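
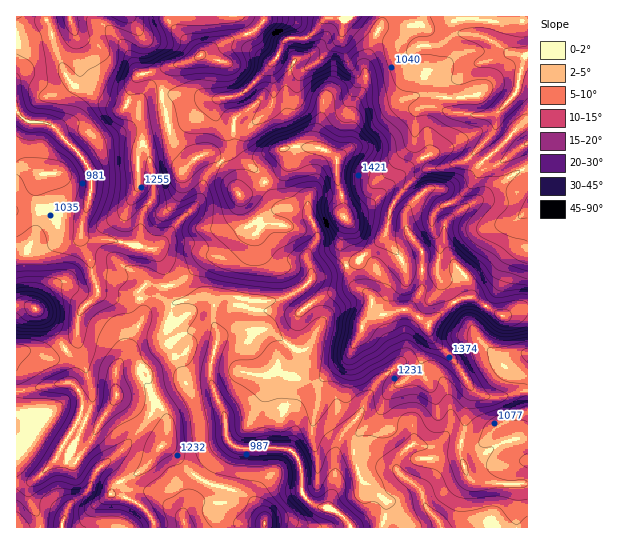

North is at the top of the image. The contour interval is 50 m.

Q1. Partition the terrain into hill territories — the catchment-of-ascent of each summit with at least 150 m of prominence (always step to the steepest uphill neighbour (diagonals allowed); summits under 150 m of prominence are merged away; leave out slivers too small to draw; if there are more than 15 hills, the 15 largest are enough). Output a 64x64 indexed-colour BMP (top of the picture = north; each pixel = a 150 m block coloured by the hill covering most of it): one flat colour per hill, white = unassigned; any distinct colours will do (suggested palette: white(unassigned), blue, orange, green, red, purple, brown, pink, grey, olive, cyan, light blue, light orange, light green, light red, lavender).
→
<image width="64" height="64" href="data:image/bmp;base64,Qk12CAAAAAAAAHYAAAAoAAAAQAAAAEAAAAABAAQAAAAAAAAIAAATCwAAEwsAABAAAAAAAAAA////ALR3HwAOf/8ALKAsACgn1gC9Z5QAS1aMAMJ34wB/f38AIr28AM++FwDox64AeLv/AIrfmACWmP8A1bDFACIiIiIiIiIiIiIkRERERERERERERBERERERERERERERIiIiIiIiIiIiIiRERERERERERERBEREREREREREREREiIiIiIiIiIiIiJEREREREREREQRERERERERERERERESIiIiIiIiIiIiIiRERERERERBERERERERERERERERERIiIiIiIiIiIiIiIiREREREREEREREREREREREREREREiIiIiIiIiIiIiIiJEREREREQRERERERERERERERERESIiIiIiIiIiIiIiIkRERERERBERERERERERERERERERIiIiIiIiIiIiIiIiJEREREREEREREREREREREREREREiIiIiIiIiIiIiIiIkREREREERERERERERERERERERESIiIiIiIiIiIiIiIiJEREREQRERERERERERERERERERIiIiIiIiIiIiIiIiIiEREREREREREREREREREREREREiIiIiIiIiIiIiIiIiERERERERERERERERERERERERESIiIiIiIiIiIiIiIiIRERERERERERERERERERERERERIiIiIiIiIiIiIiIiIhEREREREREREREREREREREREREiIiIiIiIiIiIiIiIiERERERERERERERERERERERERESIiIiIiIiIiIiIiIiERERERERERERERERERERERERERIiIiIiIiIiIiIiIiIREREREREREREREREREREREREREiIiIiIiIiIiIiIiIhERERERERERERERERERERERERESIiIiIiIiIiIiIhERERERERERERERERERERERERERERIiIiIiIiIiIiIiEREREREREREREREREREREREREREREiIiIiIiIiIiIiERERERERERERERERERERERERERERESIiUiIiIiIiIiIRERERERERERERERERERERERERERERVVVVIiIiIiIiIRERERERERERERERERERERERERERERFVVVVSIiIiIiIiEREREREREREREREREREREREREREREVVVVVUiIiIiIiIRERERERERERERERERERERERERERERVVVVVSIiIiIiIRERERERERERERERERERERERERERERFVVVVVIiIiIiIhEREREREREREREREREREREREREREREVVVVVUiIiIiIiIRERERERERERERERERERERERERERERVVVVVVIiIiIiIRERERERERERERERERERERERERERERFVVVVVVSIiIiIhEREREREREREREREREREREREREREREVVVVVVVIiIiIiERERERERERERERERERERERERERERERVVVVVVUiIiIiIRERERERERERERERERERERERERERERFVVVVVUiIiIiIREREREREREREREREREREREREREREREVVVVVVSIiIiIhERERERERERERERERERERERERERERERVVVVVVIiIiIhERERERERERERERERERERERERERERERERERVVIiIiERERERERERERERERERERERERERERERERERERERERERERERERERERERERERERERERERERERERERERERERERERERERERERERERERERERERERERERERERERERERERERERERERERERERERERERERERERERERERERERERERERERERERERERERERERERERERERERERERERERERERERERERERERERERERERERERERERERERERERERERERERERERERERERERERERERERERERERERERERERERERERERERERERERERERERERERERERERERERERERERERERERERERERERERERERERERERERERERERERERERERERERERERERERERERERERERERERERERERERERERERERERERERERERERERERERERERERERERERERERERERERERERERERERERERERERERERERERERERERERERERERERERERERERERERERERERERERERERERERERERERERERERERERERERERERERERERERERERERERERERERERERERERERERERERERERERERERERERERERERERERERERERERERERERERERERERERERERERERERERERERERERERERERERERERERERERERERERERERERERERERERERERERERERERERERERERERERERERERERERERERERERERERERERERERERERERERERERERERERERERERERERETMxERERERERERERERERERERERERERERERERERERERMzMzMzMzMzMzEREREREREREREREREREREREREREREREzMzMzMzMzMzMzEREREREREREREREREREREREREREREzMzMzMzMzMzMzMxEREREREREREREREREREREREREREzMzMzMzMzMzMzMzERERERERERERERERERERERERERETMzMzMzMzMzMzMzMxERERERERERERERERERERERERERMzMzMzMzMzMzMzMzMREREREREREREREREREREREREREzMzMzMzMzMzMzMzMxEREREREREREREREREREREREREzMzMzMzMzMzMzMzMzMzMRERERERERERERERERERERETMzMzMzMzMzMzMzMzMzMzERERERERERERERERERERERMzMzMzMzMzMzMzMzMzMzMRERERERERERERERER"/>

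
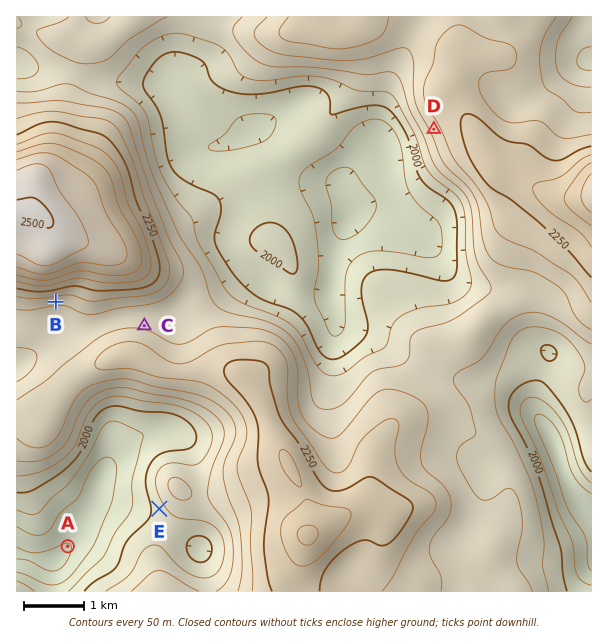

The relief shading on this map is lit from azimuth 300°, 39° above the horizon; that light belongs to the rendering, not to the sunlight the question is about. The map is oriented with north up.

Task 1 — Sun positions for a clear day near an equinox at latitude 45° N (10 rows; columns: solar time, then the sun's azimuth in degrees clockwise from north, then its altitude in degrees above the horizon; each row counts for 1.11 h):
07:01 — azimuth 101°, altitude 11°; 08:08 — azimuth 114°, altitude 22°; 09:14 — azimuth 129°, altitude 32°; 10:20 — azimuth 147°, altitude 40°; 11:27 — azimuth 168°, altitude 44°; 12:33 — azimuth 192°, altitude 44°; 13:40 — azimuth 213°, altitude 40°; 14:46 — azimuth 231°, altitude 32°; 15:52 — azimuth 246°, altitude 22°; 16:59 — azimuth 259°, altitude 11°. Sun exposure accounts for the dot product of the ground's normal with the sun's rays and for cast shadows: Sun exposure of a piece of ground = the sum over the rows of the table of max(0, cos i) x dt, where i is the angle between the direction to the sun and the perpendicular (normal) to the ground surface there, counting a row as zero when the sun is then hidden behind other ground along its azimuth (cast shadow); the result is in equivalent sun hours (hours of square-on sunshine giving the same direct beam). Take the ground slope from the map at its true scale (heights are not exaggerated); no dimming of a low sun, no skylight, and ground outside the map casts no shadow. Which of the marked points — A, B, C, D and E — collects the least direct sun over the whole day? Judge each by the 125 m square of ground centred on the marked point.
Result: C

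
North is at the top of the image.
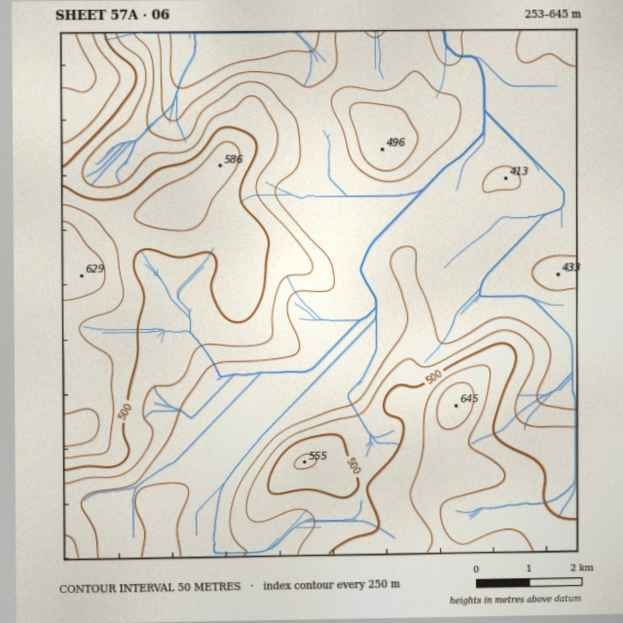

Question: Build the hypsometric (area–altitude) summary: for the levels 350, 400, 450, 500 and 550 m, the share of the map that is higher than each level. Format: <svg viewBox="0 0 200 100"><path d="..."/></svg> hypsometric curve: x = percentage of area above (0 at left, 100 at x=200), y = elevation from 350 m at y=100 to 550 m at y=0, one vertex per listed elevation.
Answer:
<svg viewBox="0 0 200 100"><path d="M192 100l-73-25-32-25-33-25-31-25"/></svg>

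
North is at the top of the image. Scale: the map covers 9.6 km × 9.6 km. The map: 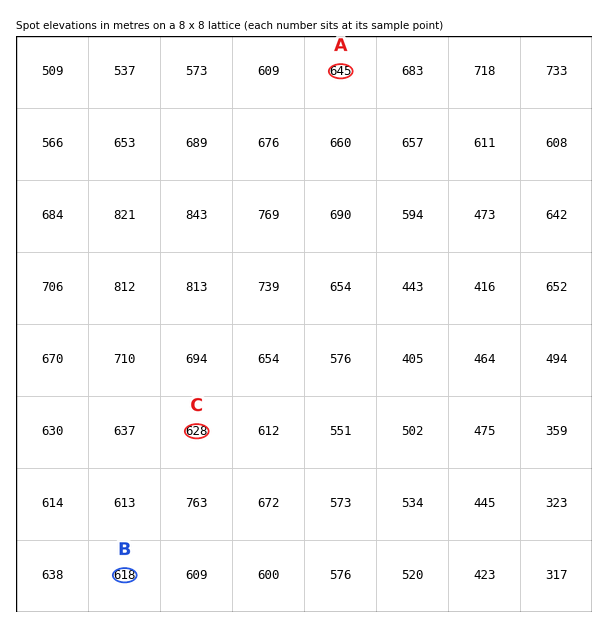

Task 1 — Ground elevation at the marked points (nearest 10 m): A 650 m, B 620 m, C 630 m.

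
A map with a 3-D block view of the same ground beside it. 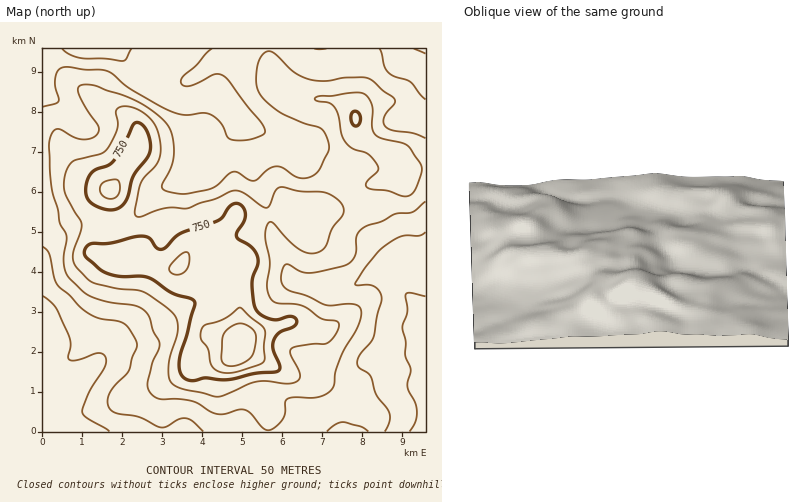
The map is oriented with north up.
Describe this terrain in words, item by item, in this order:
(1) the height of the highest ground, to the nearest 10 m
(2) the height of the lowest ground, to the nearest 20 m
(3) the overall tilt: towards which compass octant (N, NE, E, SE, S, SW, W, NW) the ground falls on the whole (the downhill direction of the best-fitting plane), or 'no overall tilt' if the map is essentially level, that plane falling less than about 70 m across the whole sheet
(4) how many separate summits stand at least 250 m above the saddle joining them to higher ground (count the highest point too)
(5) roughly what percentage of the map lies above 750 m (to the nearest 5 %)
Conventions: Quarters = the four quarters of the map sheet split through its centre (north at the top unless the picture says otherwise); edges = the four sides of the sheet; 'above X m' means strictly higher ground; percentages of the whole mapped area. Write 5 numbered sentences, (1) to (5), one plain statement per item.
(1) The highest point reaches roughly 900 m.
(2) The lowest point is down at roughly 520 m.
(3) No overall tilt - high and low ground are spread across the sheet.
(4) There is 1 summit with 250 m or more of prominence.
(5) Ground above 750 m makes up about 15 % of the sheet.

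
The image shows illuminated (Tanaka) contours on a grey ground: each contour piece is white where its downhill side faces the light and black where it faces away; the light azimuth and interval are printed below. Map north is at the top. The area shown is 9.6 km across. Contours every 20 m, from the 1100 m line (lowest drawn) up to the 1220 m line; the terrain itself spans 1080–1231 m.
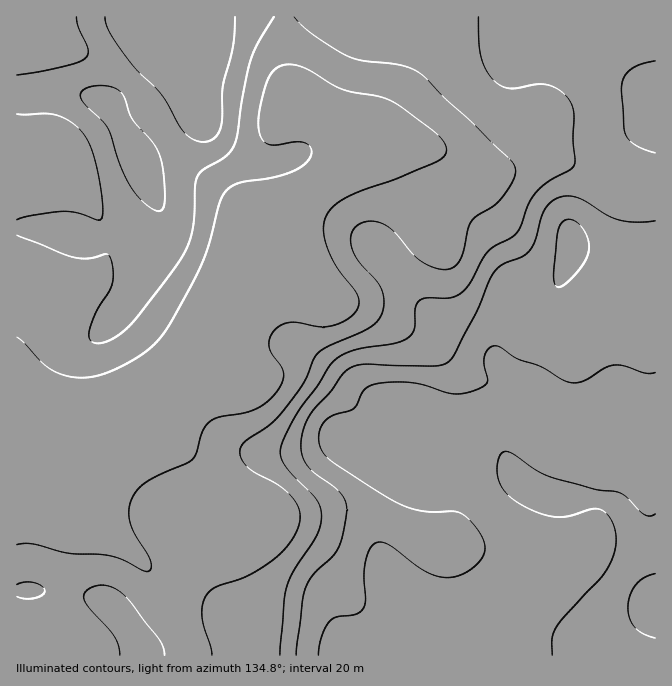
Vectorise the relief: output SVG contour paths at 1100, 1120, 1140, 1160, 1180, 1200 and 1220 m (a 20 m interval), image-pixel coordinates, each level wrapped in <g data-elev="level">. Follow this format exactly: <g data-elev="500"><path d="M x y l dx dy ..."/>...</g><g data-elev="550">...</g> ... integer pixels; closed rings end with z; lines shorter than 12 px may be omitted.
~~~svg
<g data-elev="1100"><path d="M17 337l32 31 15 7 14 3 17-2 20-7 23-12 17-14 16-21 29-54 9-25 10-40 6-11 7-6 8-3 32-5 20-6 11-7 7-8 1-9-6-5-8-1-27 3-6-4-4-6-1-18 6-29 6-15 9-7 10-2 10 2 42 23 36 7 12 4 12 7 30 23 9 8 5 7 0 8-8 8-41 18-45 16-15 8-8 9-5 13 2 18 11 24 20 26 2 9-1 6-10 10-16 8-14 1-26-5-8 2-7 4-7 9-1 10 3 6 10 15 2 7-3 10-7 10-9 8-11 7-12 3-22 4-10 4-7 9-7 23-4 7-40 18-15 12-7 13-1 15 5 16 16 24 1 7-1 5-3 2-3-1-22-12-14-4-40-2-36-9-15 1"/></g><g data-elev="1120"><path d="M165 655l-2-8-4-9-35-43-7-5-9-4-8-1-7 2-9 7 0 6 6 8 24 27 4 10 2 10"/><path d="M17 597l8 2 10-1 7-3 3-5-4-5-7-3-9 0-8 2"/><path d="M17 235l58 23 13 0 17-4 3 1 5 13-1 15-3 9-14 22-5 14-1 9 3 5 8 1 10-3 14-9 11-12 27-34 17-23 8-14 6-23 4-47 5-7 23-14 9-10 3-12 5-35 8-39 8-19 16-25"/><path d="M17 114l28 0 10 1 13 5 12 10 8 12 7 16 5 27 3 25-1 8-4 2-20-7-13-2-32 4-16 5"/><path d="M76 17l2 10 10 21 0 5-3 5-7 4-14 4-47 9"/><path d="M294 17l20 18 34 21 16 5 38 4 18 8 91 87 4 7 0 6-4 12-11 15-8 7-15 9-6 6-3 6-6 29-5 7-7 5-13-1-15-6-10-9-18-22-12-8-8-2-9 1-7 3-5 5-2 8 2 12 6 12 21 25 4 11-1 14-5 8-8 7-42 19-10 7-4 6-11 24-21 30-12 11-23 16-6 7 0 10 6 10 8 6 23 12 15 13 6 10 1 12-3 10-5 10-8 10-10 10-27 16-32 11-9 8-4 10 0 12 10 38"/></g><g data-elev="1140"><path d="M155 210l4 1 3-1 2-5 1-8-3-32-6-18-23-27-9-23-5-7-7-3-8-1-10 0-9 3-4 4 0 5 5 7 16 15 6 8 12 35 8 20 12 16z"/><path d="M105 17l3 11 9 16 18 24 27 27 20 35 10 9 12 3 6-1 5-4 6-10 2-40 10-40 2-30"/><path d="M478 17l1 25 2 15 6 14 8 11 7 4 8 2 27-4 12 1 11 6 9 9 5 13-1 25 2 25-5 7-21 11-13 11-7 11-11 29-6 5-17 9-7 6-18 31-6 8-7 5-7 2-23 0-7 2-5 8-1 22-3 5-6 5-11 4-39 6-18 8-8 9-11 18-22 30-13 27-3 8 1 7 9 15 27 28 4 8 0 10-1 10-4 9-21 31-8 17-3 15-4 55"/></g><g data-elev="1160"><path d="M655 221l-16 1-17-1-13-5-30-18-12-2-10 2-8 5-5 9-9 28-5 10-8 7-20 8-9 8-17 40-21 40-7 9-6 3-8 1-72-2-12 4-8 7-12 17-20 22-5 11-3 12-1 15 5 11 8 9 25 20 6 8 2 10-4 24-5 14-6 9-18 17-9 15-3 13-6 53"/><path d="M655 61l-15 3-10 6-7 8-2 12 3 38 3 9 10 9 18 7"/></g><g data-elev="1180"><path d="M655 373l-10 0-20-7-11-1-9 3-21 13-14 1-8-3-22-13-23-7-17-12-6-1-7 4-3 8 3 24-2 3-6 3-12 5-12 1-41-11-19-1-18 2-9 2-4 4-10 19-20 6-7 4-7 9-1 12 3 11 8 9 50 33 24 13 20 5 30 0 8 3 8 7 9 11 4 8 2 8-3 10-10 11-14 7-13 2-10-2-11-6-37-26-7-2-5 2-6 6-4 14-1 13 2 23-2 8-7 6-20 3-7 4-8 15-4 19"/><path d="M557 287l7-2 11-11 10-12 4-10 0-10-4-10-6-8-7-4-5 0-4 2-5 10-4 43 1 8z"/></g><g data-elev="1200"><path d="M655 514l-5 2-6-2-17-17-8-5-24-3-41-11-17-7-27-19-6 0-4 3-3 13 2 14 6 10 12 10 20 10 18 5 14-1 23-7 8 0 9 7 6 12 1 17-6 19-10 15-35 37-9 11-4 11 0 17"/></g><g data-elev="1220"><path d="M655 574l-11 4-9 7-5 12-2 11 2 10 5 10 9 6 11 4"/></g>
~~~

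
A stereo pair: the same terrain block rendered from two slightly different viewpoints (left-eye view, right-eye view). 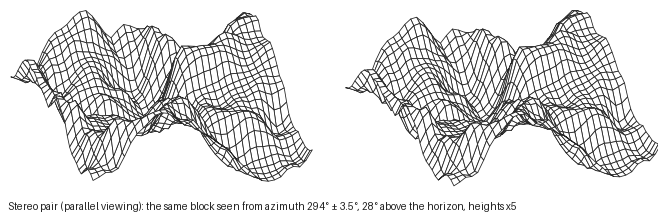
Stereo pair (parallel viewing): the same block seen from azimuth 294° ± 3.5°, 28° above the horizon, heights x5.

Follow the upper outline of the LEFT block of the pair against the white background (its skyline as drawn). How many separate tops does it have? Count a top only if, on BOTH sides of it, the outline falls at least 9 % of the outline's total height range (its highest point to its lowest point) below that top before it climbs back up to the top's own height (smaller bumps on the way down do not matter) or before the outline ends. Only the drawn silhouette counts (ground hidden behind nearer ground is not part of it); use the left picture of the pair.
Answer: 3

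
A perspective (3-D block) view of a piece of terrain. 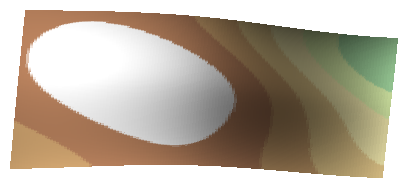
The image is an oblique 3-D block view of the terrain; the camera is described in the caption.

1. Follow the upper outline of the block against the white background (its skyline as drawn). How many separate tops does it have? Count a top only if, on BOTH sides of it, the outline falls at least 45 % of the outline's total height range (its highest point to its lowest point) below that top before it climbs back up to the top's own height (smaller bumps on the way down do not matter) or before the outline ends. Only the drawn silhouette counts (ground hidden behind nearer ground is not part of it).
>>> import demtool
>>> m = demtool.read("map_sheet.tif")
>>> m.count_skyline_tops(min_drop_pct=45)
0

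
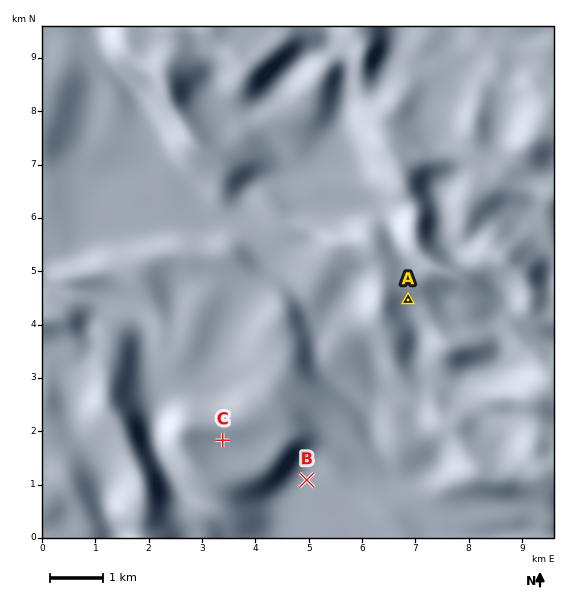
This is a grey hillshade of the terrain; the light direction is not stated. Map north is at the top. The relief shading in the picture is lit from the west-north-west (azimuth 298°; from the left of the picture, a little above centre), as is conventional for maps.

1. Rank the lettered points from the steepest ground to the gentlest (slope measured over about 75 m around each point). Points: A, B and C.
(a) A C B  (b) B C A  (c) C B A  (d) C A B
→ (a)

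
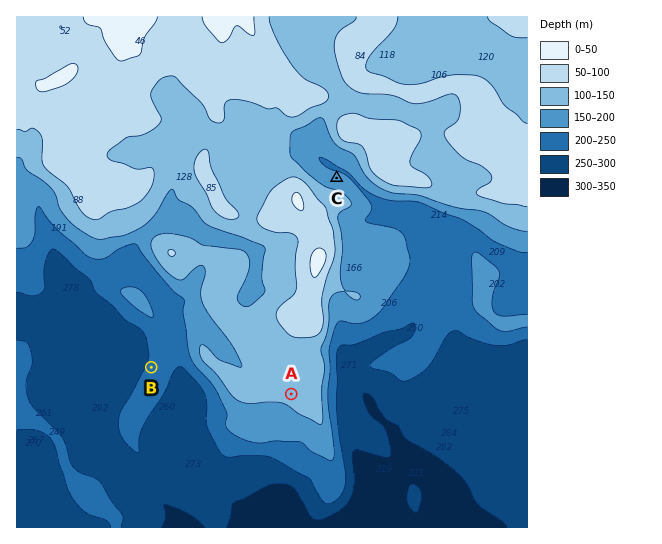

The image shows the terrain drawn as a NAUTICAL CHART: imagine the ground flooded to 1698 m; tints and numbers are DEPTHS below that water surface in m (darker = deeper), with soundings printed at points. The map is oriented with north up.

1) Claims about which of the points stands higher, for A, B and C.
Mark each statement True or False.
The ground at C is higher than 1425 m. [True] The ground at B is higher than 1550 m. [False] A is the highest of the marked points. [True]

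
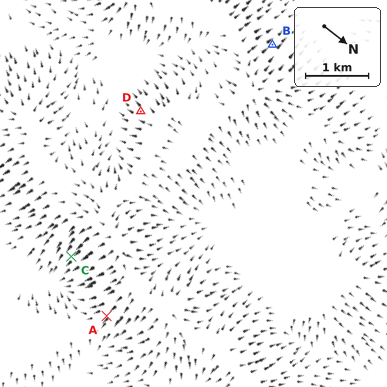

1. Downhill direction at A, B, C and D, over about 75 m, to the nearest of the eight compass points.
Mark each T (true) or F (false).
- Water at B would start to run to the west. T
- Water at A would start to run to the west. F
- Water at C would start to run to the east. T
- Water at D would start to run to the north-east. F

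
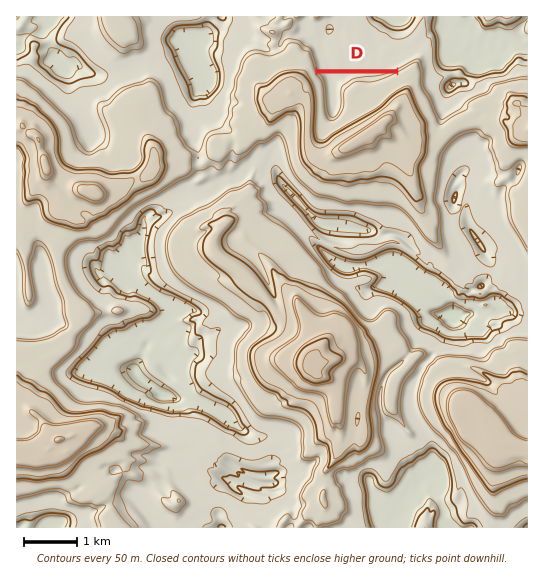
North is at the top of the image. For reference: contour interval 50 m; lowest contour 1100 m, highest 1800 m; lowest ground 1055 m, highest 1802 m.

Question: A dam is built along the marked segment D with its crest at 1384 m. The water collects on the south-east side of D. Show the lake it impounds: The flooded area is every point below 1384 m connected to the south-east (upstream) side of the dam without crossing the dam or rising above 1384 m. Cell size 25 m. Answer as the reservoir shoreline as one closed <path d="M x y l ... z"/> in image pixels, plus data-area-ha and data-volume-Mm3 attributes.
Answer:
<path d="M390 73l-1 0-2 0-1 0-1 0-2 0-1 0-1 0-2 0-1 0-1 0-2 0-1 0-1 0-2 0-1 0-1 0-2 0-1 0-1 0-2 0-1 0-1 0-2 0-1 0-1 0-2 0-1 0-1 0-2 0-1 0-1 0-2 0-1 0-1 0-2 0-1 0-1 0-2 0-1 0-1 0-2 0-1 0-1 0-2 0-1 0-1 0-2 0-1 0-1 0-2 0-1 0-1 0-2 0-1 0-1 1 1 1 1 0 0 1 1 1 1 0 0 1 0 1 1 1 1 1 0 1 0 1 0 1 1 1 0 1 0 1 0 2 0 1 0 1 0 2 0 1 0 1 0 2 1 0 0 1 0 1 0 2 0 1 0 1 0 2 0 1 0 1 0 2 0 1 0 1 1 1 1 1 0 1 0 1 0 1 1 1 0 1 1 1 1 0 1 0 0 1 2 0 0-1 1 0 1 0 1-1 1-1 1-1 1-1 1-1 0-1 1-1 0-1 0-1 0-1 1-1 1-1 0-1 0-1 0-2 0-1 0-1 0-2 0-1 0-1 0-2 0-1 0-1 0-2 0-1 0-1 1 0 1-1 0-1 1 0 1-1 0-1 1 0 1-1 1 0 1-1 1-1 1-1 1 0 1 0 0-1 2 0 1 0 1 0 2 0 1 0 1 0 2 0 1 0 1 0 2 0 1 0 1 0 2 0 1 0 1-1 2 0 1 0 1 0 1-1 1-1 1 0 1 0 1 0 1-1 1 0 1 0 1-1 1 0 1 0 1-1-1-1z" data-area-ha="40" data-volume-Mm3="21.76"/>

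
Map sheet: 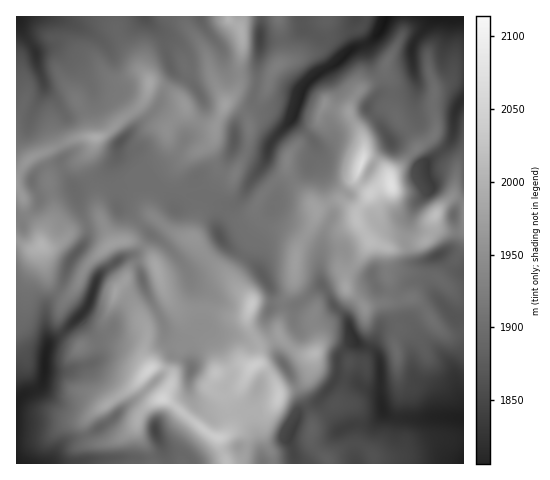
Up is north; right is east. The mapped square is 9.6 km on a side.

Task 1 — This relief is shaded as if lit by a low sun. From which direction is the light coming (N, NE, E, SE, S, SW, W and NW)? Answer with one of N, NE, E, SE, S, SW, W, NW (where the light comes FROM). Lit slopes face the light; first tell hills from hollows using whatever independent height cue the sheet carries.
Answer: W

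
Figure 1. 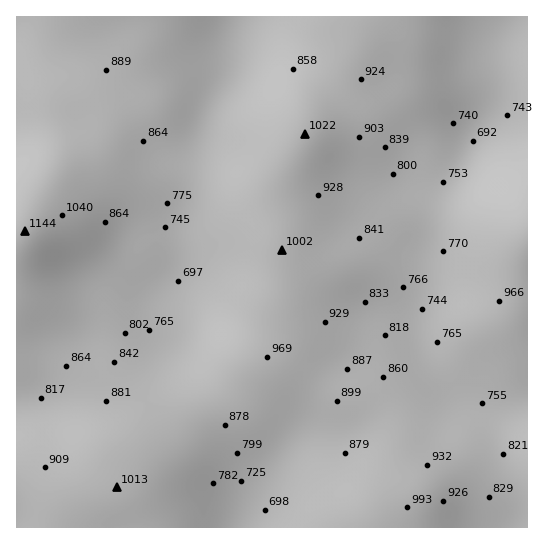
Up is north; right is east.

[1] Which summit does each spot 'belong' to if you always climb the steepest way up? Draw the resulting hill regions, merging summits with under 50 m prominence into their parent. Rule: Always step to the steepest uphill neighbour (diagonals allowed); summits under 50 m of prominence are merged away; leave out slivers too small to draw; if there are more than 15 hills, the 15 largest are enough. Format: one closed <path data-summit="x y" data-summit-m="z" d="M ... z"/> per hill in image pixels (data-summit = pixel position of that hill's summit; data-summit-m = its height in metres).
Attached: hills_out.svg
<path data-summit="305 134" data-summit-m="1022" d="M249 16l-4 23-9 28-19 30-10 22-6 30-17 45-9 33 1 44 4 16 0 20-5 20 0 15 25 49 15 40 24 47 10 35 6-20 17-24 15-17 22-12 24-3 17-5 15-11 29-29 33-21 8-8 1-4-9-20-6-20 0-12 6-20 0-53 8-39 6-12 20-22 10-16-10 3-28 0-14-5-38-35-34-19-44-34-38-22z"/><path data-summit="25 231" data-summit-m="1144" d="M18 49l-2 1 1 357 22-6 12-6 22-20 29-35 15-8 21-5 15-7 11-13 13-22-2-39 1-27 25-70 4-20-2-9-44-17-26-14-43-28-19-4-32-2z"/><path data-summit="117 487" data-summit-m="1013" d="M178 283l-14 24-11 13-47 17-14 13-19 25-16 16-18 10-23 6 1 121 231-1 0-16-7-26-26-54-15-40-25-49 0-15 5-20 0-20z"/><path data-summit="378 521" data-summit-m="1019" d="M437 360l-10 11-33 21-29 29-15 11-17 5-24 3-22 12-15 17-17 24-7 21 0 13 257 1 3-67-5-38-10-14-28-16-17-16z"/><path data-summit="527 233" data-summit-m="1134" d="M527 35l-18 0-8 4-2 47-6 21-18 28-8 18-26 30-6 12-10 50 2 42-6 20 0 12 8 27 15 25 21 22 32 19 31-3z"/><path data-summit="379 17" data-summit-m="1016" d="M503 16l-254 1 16 16 38 22 44 34 34 19 38 35 14 5 28 0 10-5 17-25 8-19 4-26 1-34 3-8z"/><path data-summit="135 17" data-summit-m="960" d="M247 16l-230 0-1 33 15 4 59 8 43 28 26 14 36 13 8 4 3 4 11-27 15-22 7-14 8-28z"/>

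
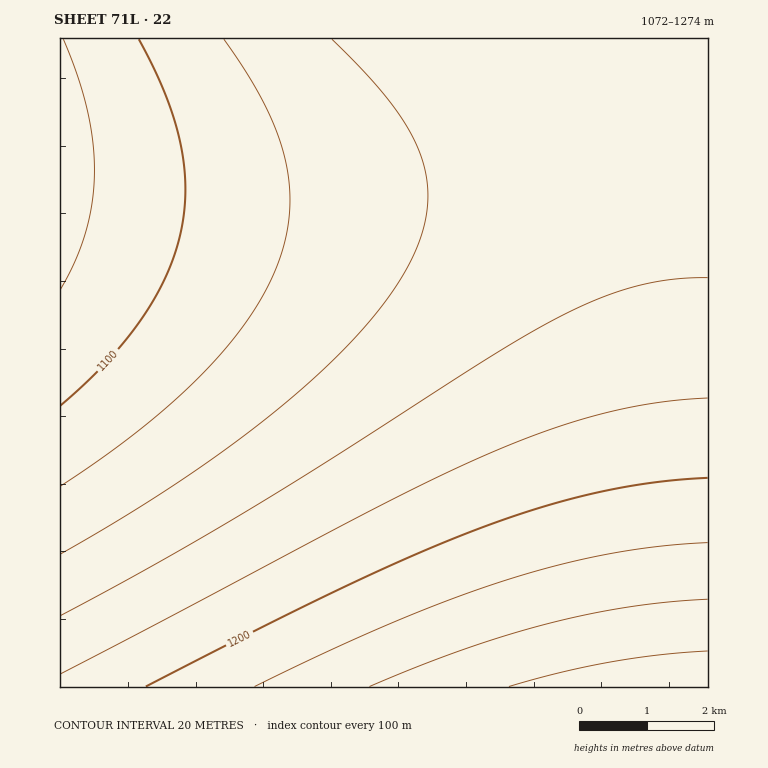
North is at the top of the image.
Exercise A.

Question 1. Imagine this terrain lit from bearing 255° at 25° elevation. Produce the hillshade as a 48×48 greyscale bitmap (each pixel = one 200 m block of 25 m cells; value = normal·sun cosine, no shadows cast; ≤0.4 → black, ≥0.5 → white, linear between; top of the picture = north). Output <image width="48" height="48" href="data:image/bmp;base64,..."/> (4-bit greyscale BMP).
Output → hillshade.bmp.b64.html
<image width="48" height="48" href="data:image/bmp;base64,Qk32BAAAAAAAAHYAAAAoAAAAMAAAADAAAAABAAQAAAAAAIAEAAATCwAAEwsAABAAAAAAAAAAAAAAABEREQAiIiIAMzMzAERERABVVVUAZmZmAHd3dwCIiIgAmZmZAKqqqgC7u7sAzMzMAN3d3QDu7u4A////AERERERERERERERERERERERDMzMzMzMzM0RERERERERERERERERERERDMzMzMzMzM0RERERERERERERERERERERDMzMzMzMzM0RERERERERERERERERERERDMzMzMzMzM0RERERERERERERERERERERDMzMzMzMzM0RERERERERERERERERERERDMzMzMzMzM0RERERERERERERERERERERDMzMzMzMzM0REREREREREREREREREREREMzMzMzMzM0REREREREREREREREREREREMzMzMzMzM0REREREREREREREREREREREMzMzMzMzM0REREREREREREREREREREREMzMzMzMzM0REREREREREREREREREREREQzMzMzMzM0REREREREREREREREREREREQzMzMzMzM0REREREREREREREREREREREQzMzMzMzM0RERERERERERERERERERERERDMzMzMzM0RERERERERERERERERERERERDMzMzMzM0RERERERERERERERERERERERDMzMzMzM0REREREREREREREREREREREREMzMzMzM0REREREREREREREREREREREREMzMzMzM0REREREREREREREREREREREREMzMzMzM0RVVVREREREREREREREREREREQzMzMzM1VVVVVVVEREREREREREREREREQzMzMzM1VVVVVVVVVERERERERERERERERDMzMzM1VVVVVVVVVURERERERERERERERDMzMzM1VVVVVVVVVVVERERERERERERERDMzMzM1VVVVVVVVVVVUREREREREREREREMzMzM1VVVVVVVVVVVVREREREREREREREMzMzM1VVVVVVVVVVVVVEREREREREREREMzMzM1VVVVVVVVVVVVVUREREREREREREMzMzM1VVVVVVVVVVVVVVREREREREREREQzMzM1VVVVVVVVVVVVVVVEREREREREREQzMzM1VVVVVVVVVVVVVVVEREREREREREQzMzM1VVVVVVVVVVVVVVVUREREREREREQzMzM1VVVVVVVVVVVVVVVUREREREREREQzMzM1VVVVVVVVVVVVVVVVREREREREREQzMzM1VVVVVVVVVVVVVVVVRERERERERERDMzM1VVVVVVVVVVVVVVVVVERERERERERDMzM1VVVVVVVVVVVVVVVVVERERERERERDMzM1VVVVVVVVVVVVVVVVVERERERERERDMzM2ZmVVVVVVVVVVVVVVVUREREREREQzMzM2ZmZmVVVVVVVVVVVVVUREREREREQzMzM2ZmZmZlVVVVVVVVVVVUREREREREQzMzM2ZmZmZmVVVVVVVVVVVUREREREREQzMzM2ZmZmZmZVVVVVVVVVVUREREREREQzMzM2ZmZmZmZlVVVVVVVVVVREREREREQzMzM2ZmZmZmZmVVVVVVVVVVREREREREQzMzM2ZmZmZmZmZVVVVVVVVVREREREREMzMzM2ZmZmZmZmZVVVVVVVVVREREREREMzMzMw=="/>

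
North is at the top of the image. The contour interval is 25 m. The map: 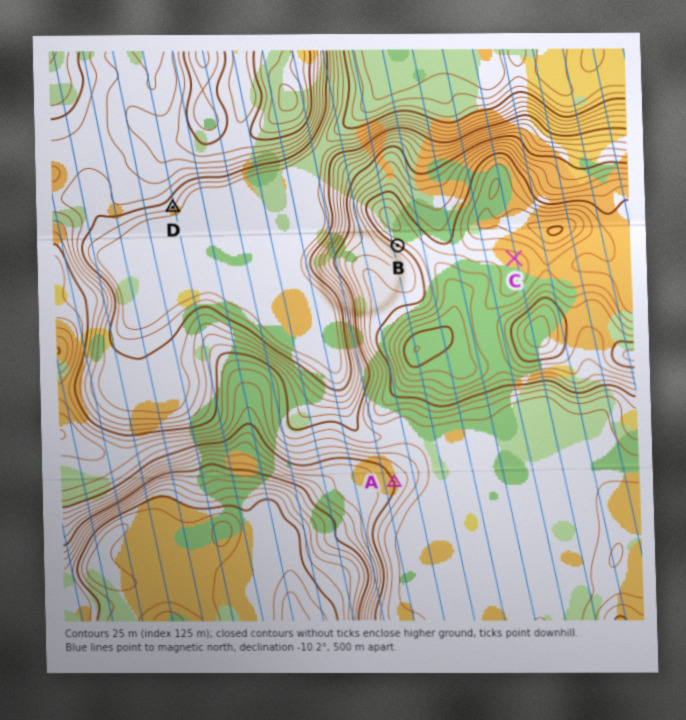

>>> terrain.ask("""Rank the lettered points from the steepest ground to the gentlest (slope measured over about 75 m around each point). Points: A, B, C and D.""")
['B', 'D', 'A', 'C']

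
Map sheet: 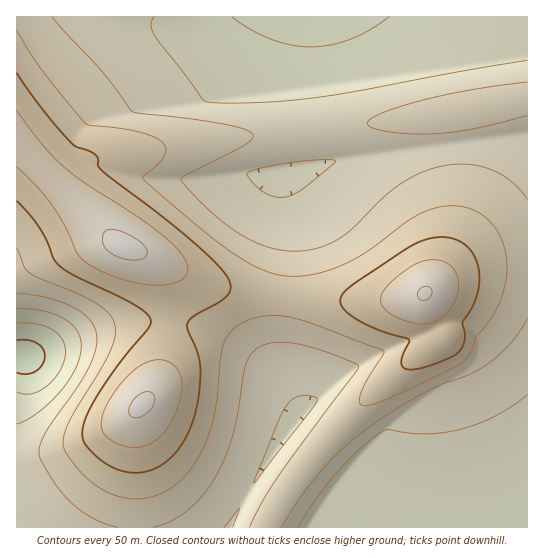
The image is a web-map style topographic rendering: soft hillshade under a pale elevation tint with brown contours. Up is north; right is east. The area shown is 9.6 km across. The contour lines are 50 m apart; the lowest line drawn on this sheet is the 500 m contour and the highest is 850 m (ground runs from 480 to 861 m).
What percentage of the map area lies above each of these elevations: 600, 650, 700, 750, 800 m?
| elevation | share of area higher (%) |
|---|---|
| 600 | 79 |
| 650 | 53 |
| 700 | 32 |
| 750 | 18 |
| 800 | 7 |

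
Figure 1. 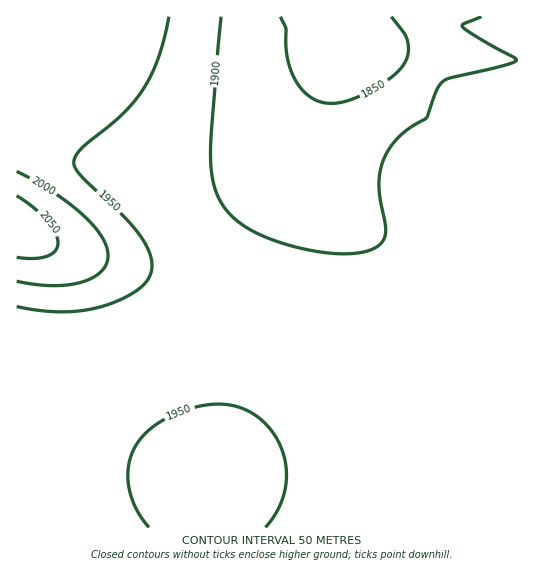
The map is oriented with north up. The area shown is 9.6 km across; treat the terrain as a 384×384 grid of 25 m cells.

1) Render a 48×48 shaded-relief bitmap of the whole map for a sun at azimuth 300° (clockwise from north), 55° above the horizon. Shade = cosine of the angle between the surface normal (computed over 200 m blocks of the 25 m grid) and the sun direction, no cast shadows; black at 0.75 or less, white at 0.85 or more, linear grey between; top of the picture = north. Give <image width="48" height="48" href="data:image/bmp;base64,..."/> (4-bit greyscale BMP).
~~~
<image width="48" height="48" href="data:image/bmp;base64,Qk32BAAAAAAAAHYAAAAoAAAAMAAAADAAAAABAAQAAAAAAIAEAAATCwAAEwsAABAAAAAAAAAAAAAAABEREQAiIiIAMzMzAERERABVVVUAZmZmAHd3dwCIiIgAmZmZAKqqqgC7u7sAzMzMAN3d3QDu7u4A////ALu7u7u7u7u6qpmZmZmZmZmZmaqqq7u7u7u7u7u7u7u6qpmZmZmZmZmZmqqqqru7u7u7u7u7u7u6qpmZmZmqqqqqqqqqqru7u7u7u7u7y7u7qqmZmZmqqqqqqqqqq7u7u7u7u7u8zMu7qqmZmZmqqqqqqqqru7u7u7u7u7vMzMy7uqqZmZqqqqqqqqq7u7u7u7u7u7vMzMzLu6qpmaqqqqqqqqu7u7u7u7u7u7zMzMzMu6qqqqqqqqqqqru7u7u7u7u7u7vMzMzMy7qqqqqqqqqqq7u7u7u7u7u7u7vMzMzMy7uqqqqqqqqqq7u7u7u7u7u7u7vMzM3MzLu6qqqqqqqqu7u7u7u7u7u7u7u8zM3czMu7qqqqqqqru7u7u7u7u7u7u7u7zM3dzMu7u6qqqqu7u7u7u7u7u7u7u7u7zM3d3My7u7uqqru7u7u7u7u7u6qqqru7vM3d3My7u7u7u7u7u7u7u7u7u6qqqqqru8zd3czLu7u7u7u7u7u7u7u7u6qqqqqqq7zd3MzLu7u7u7u7u7u7u7u7u6qqmZmZmavMzMzLu7u7u7u7u7u7u7u7u6mZiIh3eJq7vMy7u7u7u7u7u7u7u7u7u5iId3ZmZ3mau7u7u7u7u7u7u7u7u7u7u4d3ZlVVVneJqru7u7u7u7u7u7u7u7u7u3dmVVREVWeImqu7u7u7u7u7u7u7u7u7u2ZlVERERWZ4maq7u7u7u7u7u7u7u7u7u2ZVVUREVWZ4maq7u7u7u7u7u7u7u7u7u2ZmVVVVVmd4maq7u7u7u7u7u7u7u7u7u3d2ZmZWZneImqqru7u7u7u7u7u7u7u7u3h3d2ZmZ3iJmqqqu7u7u7u7u7u7u6q7u4iId3d3d4iZqqqqq7u7u7u7u7u6qqqqq4iIiHd3iImZqqqqqru7u7u7u7u6qqqqqoiIiIiIiJmZqqqqqqu7u7vMy7u6qZmZqpmYiIiImZmZqqqqqqu7u8zMzMu6qZmZmZmZmZmZmZmZmaqqqqq7u8zMzMy6qZmZmaqZmZmZmZmZmZmqqqq7vMzd3dzLqpmZmaqZmZmZmZmZmZmaqqq7vM3d3d3MuqmZmaqZmZiIiIiJmZmZqqq7vM3e7u7cy6qZmamZiIiIiIiIiJmZmqq7vM3u7u7tzLqqqpmYiIiIiIiIiImZmaqrvM3u///u3LuqqpmIiIiIiIiIiIiJmaqrvM3u7//t3LuqqpmYiIiIiHd4iIiImZqrvM3e7//+y7qqmZmZiIiId3d3d4iImZqqu8zd7v/+y7qqqZmZmIiId3d3d3iIiZmqu8zd3u//3Lu7uqqZmYiId3d3d3eIiJmqq7zN3e///t3d3aqpmZiId3d3d3d4iJmaq7vMzd///+7u7rqqmZiId3d2Z3d3iImaqru8zM3//u7d3buqqZmIh3dmZmd3iImZqru7zMzN3cy7u7u6qpmIh3dmZmd3eIiZqsy7vMzLu7qqqsu7qqmYh3dmZmZ3eImqmc7su8y7vMzMzMy7uqmYh3dmZmZ3d3esmM/9zMy7u8zd3Q=="/>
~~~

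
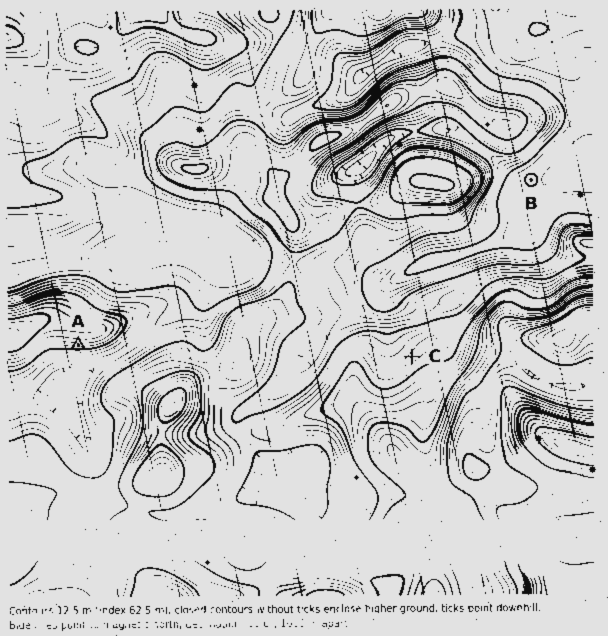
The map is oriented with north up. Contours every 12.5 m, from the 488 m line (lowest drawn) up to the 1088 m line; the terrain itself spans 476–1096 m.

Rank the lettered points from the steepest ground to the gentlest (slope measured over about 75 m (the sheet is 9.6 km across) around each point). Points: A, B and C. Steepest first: A C B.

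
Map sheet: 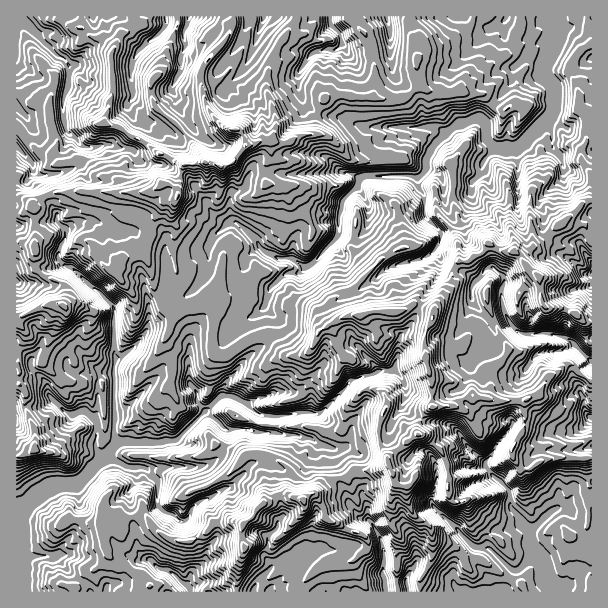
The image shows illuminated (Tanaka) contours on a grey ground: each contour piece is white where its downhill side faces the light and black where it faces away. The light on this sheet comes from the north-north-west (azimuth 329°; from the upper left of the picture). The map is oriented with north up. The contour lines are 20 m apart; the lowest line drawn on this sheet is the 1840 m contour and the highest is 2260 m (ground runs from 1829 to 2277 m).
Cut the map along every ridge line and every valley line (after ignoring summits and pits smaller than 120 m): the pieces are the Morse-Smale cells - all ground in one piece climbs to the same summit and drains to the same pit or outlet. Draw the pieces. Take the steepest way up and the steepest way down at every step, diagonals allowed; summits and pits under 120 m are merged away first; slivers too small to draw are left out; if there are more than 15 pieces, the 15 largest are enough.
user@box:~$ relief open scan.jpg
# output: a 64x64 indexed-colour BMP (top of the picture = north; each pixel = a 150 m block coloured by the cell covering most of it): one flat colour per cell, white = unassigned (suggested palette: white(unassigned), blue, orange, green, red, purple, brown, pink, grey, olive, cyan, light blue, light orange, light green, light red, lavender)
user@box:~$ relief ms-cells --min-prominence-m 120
<image width="64" height="64" href="data:image/bmp;base64,Qk12CAAAAAAAAHYAAAAoAAAAQAAAAEAAAAABAAQAAAAAAAAIAAATCwAAEwsAABAAAAAAAAAA////ALR3HwAOf/8ALKAsACgn1gC9Z5QAS1aMAMJ34wB/f38AIr28AM++FwDox64AeLv/AIrfmACWmP8A1bDFABERERERERERERmZmYiIiN3d3YiIhEREREREREREREREERERERERERERGZmZmIiIjd3diIiEREREREREREREREQRERERERERERERmZmYiIiN3diIiIRERERERERERERERBEREREREREREREZmZiIiIjd2IiIhEREREREREREREREERERERERERERERmZmIiIiIjYiIiEREREREREREREREQRERERERERERERmZmYiIiIiIiIiIRERERERERERERERBERERERERERERGZmZiIiIiIiIiIREREREREREREREREERERERERERERGZmZmIiIiIiIiIhEREREREREREREREQREREREREREREZmZmZiIiIiIiIRERERERERERERERERBERERERERERERGZmZmYiIiIiIREREREREREREREREREERERERERERERERGZmZmYiYiIhEREREREREREREREREQRERERERERERERERmZmZmZmYhERERERERERERERERERBERERERERERERERERmZmZmZmEREREREREREREREREREEREREREREREREREREZmZmZmZERREREREREREREREREQRERERERERERERERERGZmZmZERERREREREREREu0RERBERERERERERERERERERmZmZkREREUREREREREu7u7u7ERERERERERERERERERGZmZERERERFERERERERLu7u7sRERERERERERERERERERkRERERERERREREREREu7u7uxEREREREREREREREREREREREREREREURERERES7u7u7ERERERERERERERERERERERERERERERREREREREu7u7tRERERERUREREREREREREREREREREREURERERES7u7u1VVERERFVERERERERERERERERERERERERFER3d7u7u7VVEREREVVREREREREREREREREREREREREREXd3e7u7tVURERERVVURVRERERERERERERERERERERERd3d3u7u1URERERVVVVVVERERERERERERERERERERERF3d3d7t3VREREVVVVVVVURERERERERERERERERERERERd3d3d3dVFVUVVVVVVVVRESIREREiEREREREREREREREXd3d3d1VVVVVVVVVVVVERIiEREiIhEREREREREREREXd3d3d3VVVVVVVVVVVVVREiIiIiIiERERERERERERERd3d3d3dVVVVVVVVVVVVVVTMiIiIiIhERERERERERERd3d3d3d1VVVVVVVVVVVVVVMzMiIiIiIhERERERERERF3d3d3d8VVVVVVVVVVVTNVUzMzIiIiIiIiIiIRIREREXd3d3fMxVVVVVVVVVVVMzMzMzMyIiIiIiIiIiIiEREXd3d8zMzFVVVVVVVVVVUzMzMzMzIiIiIiIiIiIiInd3d3d3zMzMVVVVVVVVVVVVMzMzMzIiIiIiIiIiIiIid3d3d3fMzMxVVVVVVVVVVVUzMzMzIiIiIiIiIiIiIiInd3d3d8zMzFVVVVVVVVVVVTMzMzMiIiIiIiIiIiIiIid3d3d8zMzMVVVVVVVVVVVVMzMzMyIzMiIiIiIiIiIiIid3dyzMzMxVVVVVVVVVVVMzMzMzMzMyIiIiIiIiIiIiIiIiIszMzFVVVVVVVVVVVTMzMzMzMzIiIiIiIiIiIiIiIiIiLMzMVVVVVVVVVVVVMzMzMzMzMyIiIiIiIiIiIiIiIiIizMxVVVVVVVVVVVMzMzMzMzMzMzMiIiIiIiIiIiIiIiIszFVVVVVVVVVVUzMzMzMzMzMzMyIiIiIiIiIiIiIiIiLMVlVVVVVVVVVVMzMzMzMzMzMzIiIiIiIiIiIiIiIiIiJmZmZVVWZmZVUzMzMzMzMzMzMyIiIiIiIiIiIiIiIiImZmZmZmZmZmZjMzMzMzMzMzMzMiIiIiIiIiIiIiIiIiqqpmZmZmZmZmMzMzMzMzMzMzMzMzMzIiIiIiIiIiIiKqqqqmZmZmZmZjM2YzMzMzMzMzMzMzMyIiIiIiIiIiIqqqqqpmZmZmZmZmZmMzMzMzMzMzMzMzIiIiIiIiIiIiqqqqqmZmZmZmZmZmYzMzMzMzMzMzMzMiIiIiIiIiIiKqqqpmZmZmZmZmZmZjMzMzMzMzMzMzMzIiIiIiIiIiIqqqqmZmZmZmZmZmZjMzMzMzMzMzMzMzMiIiIiIiIiIiqqqmZmZmZmZmZmYzMzMzMzMzMiIiIiIiIiIiIiIiIiKqqqZmZmZmZmZmZjMzMzMzMiIiIiIiIiIiIiIiIiIiIqqqpmZmZmZmZmZjMzMzMzMiIiIiIiIiIiIiIiIiIiIiqqqqZmZmZmZmZmMzMzMzMyIiIiIiIiIiIiIiIiIiIiKqqqpmZmZmZmZmYzMzMzMyIiIiIiIiIiIiIiIiIiIiIqqqqmZmZmZmZmZjMzMzMzIiIiIiIiIiIiIiIiIiIiIiqqqqZmZmZmZmZmMzMzMzMyIiIiIiIiIiIiIiIiIiIiKqqqZmZmZmZmZmZjMzMzMzIiIiIiIiIiIiIiIiIiIiIqqqZmZmZmZmZmZmYzMzMyIiIiIiIiIiIiIiIiIiIiIiqqqqZmZmZuZmZmZjMzMiIiIiIiIiIiIiIiIiIiIiIiKqqqqqZmZu7mZmZmYzMiIiIiIiIiIiIiIiIiIiIiIiIqqqqqqmZu7u7uZmZjMyIiIiIiIiIiIiIiIiIiIiIiIi"/>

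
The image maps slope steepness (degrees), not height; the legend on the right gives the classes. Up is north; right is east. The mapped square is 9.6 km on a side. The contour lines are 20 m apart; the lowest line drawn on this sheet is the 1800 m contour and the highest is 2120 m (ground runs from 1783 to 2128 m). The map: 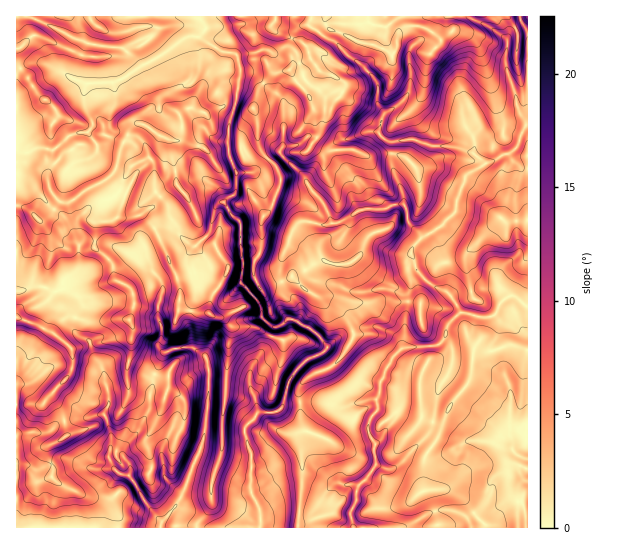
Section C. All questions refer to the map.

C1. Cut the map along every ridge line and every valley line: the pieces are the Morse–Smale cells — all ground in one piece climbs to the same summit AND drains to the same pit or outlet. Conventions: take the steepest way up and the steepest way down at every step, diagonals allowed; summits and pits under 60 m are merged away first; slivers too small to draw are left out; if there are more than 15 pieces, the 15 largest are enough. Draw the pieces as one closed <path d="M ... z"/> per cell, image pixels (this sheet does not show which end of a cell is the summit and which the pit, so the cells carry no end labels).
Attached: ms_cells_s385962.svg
<path d="M527 16l-327 1 5 12-6 8 23 15 15 3 3 11-3 29-9 34 0 21 8 21 0 20-12 11 7 12 9 8 1 5 0 56 18 19 2 5 0 10 9 8 6 2-8 18-15 18-4 11 0 11 7 16 1 13-10 11-2 12 6 14 1 12-1 28 9 19 1 18 36 0 2-2 4-48-2-43 6-4-4-4-3-10-1-27 7-11 31-16 16-25 0-7-8-14-16-10-9-9 14-2 21 7 36-3 30 3 2-12 5-9-13-16-4-12 2-8 9-9 19-10 14-14 1-11 9-25 21-14 24-10 7-7 8-20 3-1z"/><path d="M199 16l-183 1 0 273 7 1 7-4 13 0 10 5 14-3 7 4 7 9-6 17 0 12 6 6 8 4 4 14 9 13 13-8 14 1 12 6 11 12 1 5 0-7 13-25 23-5 14 8 5 8 1 16-1 28-5 36-23 56-19 23-1 5 99 1 1-18-9-19 1-28-1-12-6-14 2-12 10-11-1-13-7-16 0-11 4-11 15-18 8-18-6-2-9-8 0-10-2-5-18-19 0-56-1-5-9-8-7-12 12-11 0-20-8-21 0-21 9-34 3-29-3-11-15-3-23-15 6-8z"/><path d="M429 283l-5 4-3 17-8-3-22-1-36 3-21-7-14 2 9 9 16 10 8 14 0 7-16 25-31 16-7 11 1 27 3 10 4 4-6 4 2 43-5 50 230-1 0-220-14-11-5 0-3 3-2-5-7-6-20 1-22 4-4 3z"/><path d="M43 287l-13 0-7 4-7 0 0 236 143 1 2-6 19-23 23-56 5-36 1-28-2-21-13-10-5-1-18 2-8 6-10 22 0 7-1-5-11-12-12-6-14-1-13 8-9-13-4-14-8-4-6-6 0-12 6-13-1-7-13-10-14 3z"/><path d="M527 125l-7 12-3 9-7 7-24 10-21 14-9 25-1 11-14 14-19 10-9 9-2 8 4 12 12 15 4-2 7-14 24-6 39-40 4 2 21 0 2-2z"/><path d="M502 219l-40 40-24 6-10 17 23 14 4-3 22-4 20-1 7 6 2 5 3-3 5 0 13 11 1-86-23 0z"/>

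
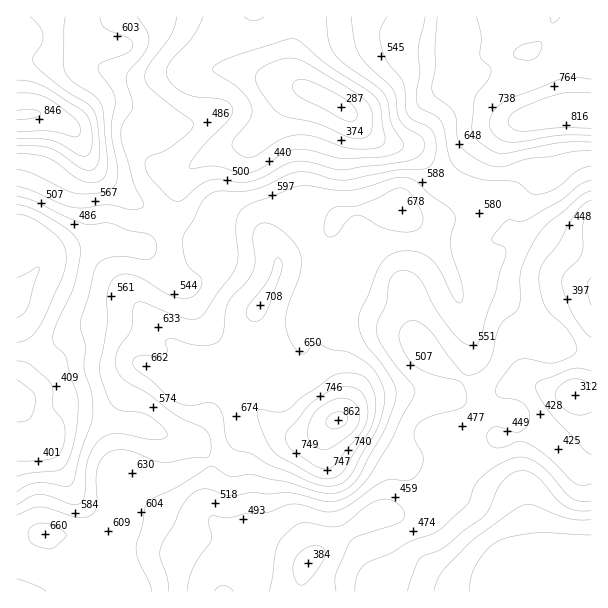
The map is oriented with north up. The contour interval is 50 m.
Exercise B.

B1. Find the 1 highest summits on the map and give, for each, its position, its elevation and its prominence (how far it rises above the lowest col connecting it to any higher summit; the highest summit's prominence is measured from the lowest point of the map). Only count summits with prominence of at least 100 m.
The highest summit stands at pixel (338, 420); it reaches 862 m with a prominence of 575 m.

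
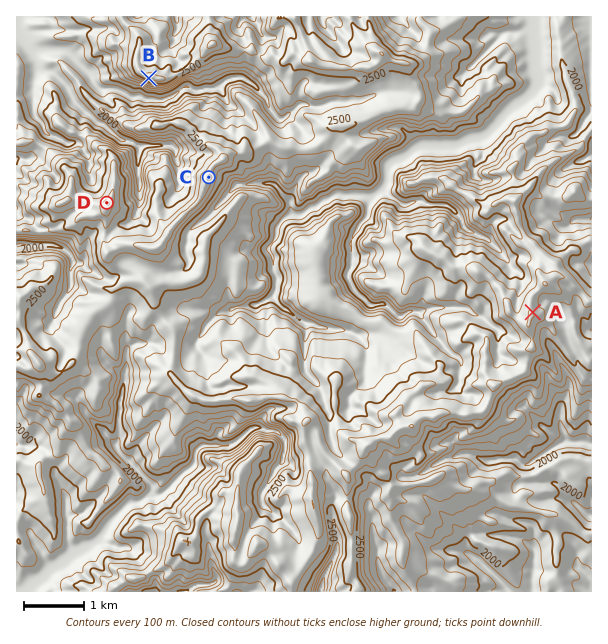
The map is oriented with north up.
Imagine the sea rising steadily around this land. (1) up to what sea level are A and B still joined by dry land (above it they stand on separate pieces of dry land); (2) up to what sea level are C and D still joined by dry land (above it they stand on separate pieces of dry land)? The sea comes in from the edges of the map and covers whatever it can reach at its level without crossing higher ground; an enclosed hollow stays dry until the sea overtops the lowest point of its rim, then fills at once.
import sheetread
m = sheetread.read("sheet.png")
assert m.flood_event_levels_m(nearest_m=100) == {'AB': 2400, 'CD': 2600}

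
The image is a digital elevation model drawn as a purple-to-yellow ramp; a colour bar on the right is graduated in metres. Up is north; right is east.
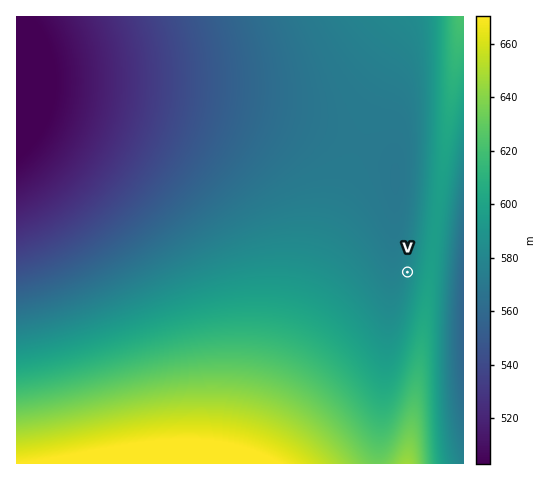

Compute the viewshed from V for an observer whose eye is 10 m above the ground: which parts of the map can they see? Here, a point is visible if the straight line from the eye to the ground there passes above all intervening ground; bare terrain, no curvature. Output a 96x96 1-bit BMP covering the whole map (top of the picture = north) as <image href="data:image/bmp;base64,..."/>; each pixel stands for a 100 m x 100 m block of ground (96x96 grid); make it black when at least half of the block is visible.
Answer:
<image width="96" height="96" href="data:image/bmp;base64,Qk2+BAAAAAAAAD4AAAAoAAAAYAAAAGAAAAABAAEAAAAAAIAEAAATCwAAEwsAAAIAAAAAAAAA////AAAAAAD/////////////+AD/////////////+AAA////////////+AAAH///////////+AAAA////////////AAAAP///////////AAAAD///////////AAAAA///////////AAAAAP//////////AAAAAD//////////AAAAAB//////////AAAAAAf/////////AAAAAAP/////////AAAAAAH/////////AAAAAAD/////////AAAAAAA/////////AAAAAAAf////////AAAAAAAP////////AAAAAAAH////////AAAAAAAD////////AAAAAAAB////////gAAAAAAA////////gAAAAAAAf///////gAAAAAAAP///////gAAAAAAAH///////gAAAAAAAD///////gAAAAAAAB///////gAAAAAAAA///////gAAAAAAAAf//////gAAAAAAAAP//////gAAAAAAAAH//////gAAAAAAAAD//////gAAAAAAAAB//////gAAAAAAAAB//////wAAAAAAAAA//////wAAAAAAAAAf/////wAAAAAAAAAP/////wAAAAAAAAAP/////wAAAAAAAAAH/////wAAAAAAAAAD/////wAAAAAAAAAD/////wAAAAAAAAAB/////wAAAAAAAAAB/////4AAAAAAAAAA/////4AAAAAAAAAA/////4AAAAAAAAAAf////4AAAAAAAAAAf////4AAAAAAAAAAP////4AAAAAAAAAAP////4AAAAAAAAAAP////8AAAAAAAAAAH////8AAAAAAAAAAH////8AAAAAAAAAAH////8AAAAAAAAAAH////8AAAAAAAAAAH////8AAAAAAAAAAH////8AAAAAAAAAAH////+AAAAAAAAAAH////+AAAAAAAAAAH////+AAAAAAAAAAH////+AAAAAAAAAAH////+AAAAAAAAAAH////+AAAAAAAAAAH/////AAAAAAAAAAH/////AAAAAAAAAAH/////AAAAAAAAAAH/////AAAAAAAAAAP/////AAAAAAAAAAP/////AAAAAAAAAAP/////gAAAAAAAAAf/////gAAAAAAAAAf/////gAAAAAAAAAf/////gAAAAAAAAA//////gAAAAAAAAA//////wAAAAAAAAB//////wAAAAAAAAB//////wAAAAAAAAD//////wAAAAAAAAH//////wAAAAAAAAH//////wAAAAAAAAP//////4AAAAAAAAf//////4AAAAAAAA///////4AAAAAAAB///////4AAAAAAAD///////4AAAAAAAD///////4AAAAAAAH///////4AAAAAAAP///////8AAAAAAAf///////8AAAAAAA////////8AAAAAAB////////8AAAAAAD////////8AAAAAAH////////8AAAAAAf////////8AAAAAA/////////8AAAAAB/////////8AAAAAD/////////8="/>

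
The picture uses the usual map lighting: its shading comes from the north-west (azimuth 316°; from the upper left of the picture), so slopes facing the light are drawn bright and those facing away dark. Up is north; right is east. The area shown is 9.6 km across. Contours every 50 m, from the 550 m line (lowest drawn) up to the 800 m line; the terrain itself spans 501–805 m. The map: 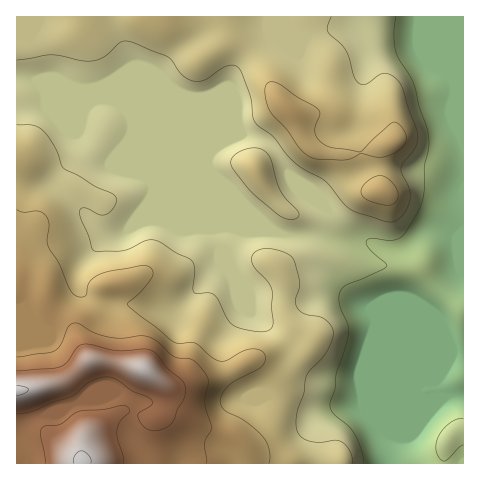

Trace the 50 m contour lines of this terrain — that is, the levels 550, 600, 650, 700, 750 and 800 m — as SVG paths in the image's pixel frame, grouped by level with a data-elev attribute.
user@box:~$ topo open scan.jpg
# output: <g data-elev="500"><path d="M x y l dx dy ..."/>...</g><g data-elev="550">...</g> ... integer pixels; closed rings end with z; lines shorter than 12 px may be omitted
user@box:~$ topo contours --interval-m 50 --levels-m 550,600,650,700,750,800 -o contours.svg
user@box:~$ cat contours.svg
<g data-elev="550"><path d="M363 463l-1-12-7-17-7-8-15-13-3-7 5-17 2-17 7-19 5-20-2-10-7-18-1-11 2-4 5-5 34-14 7-5-2-3-16-14-3-7 2-3 3-1 17 2 8 0 6-3 5-7 11-19 4-10 3-15-1-20 5-20-1-15-9-25-5-21-5-10-10-16-3-9-2-16 2-17"/><path d="M463 419l-10 2-11 9-5 11-1 11 4 7 5 2 18-16"/></g><g data-elev="600"><path d="M353 463l-3-11-8-10-7-2-14 2-12-1-8-4-4-7 0-16 7-21 2-17 20-23 6-11 1-9-2-7-6-7-6-2-14-3-8-7-2-7 4-12 1-7-5-18-3-6-8-5-14-3-10 0-6 4-3 6 2 6 15 16 4 9 1 35-3 5-7 2-14-2-13-3-8-7-13-25-6-2-12 1-3-2 1-23-3-9-17-8-15-10-7-2-6 0-17 9-10 2-23 0-4-1-5-15-7-17-1-8 2-2 3 0 14 7 6 0 5-3 4-5 2-6 0-4-5-4-15-6-32-19-10-22-7-10-6-7-9-4-15 0"/><path d="M291 220l7-3 1-4-14-15-5-8-8-29-5-7-5-5-9-1-10 2-8 5-4 5 0 6 17 22 30 27 7 3z"/><path d="M17 60l35-5 30 6 12 0 10-4 15-14 7-2 8 2 34 14 14 18 11 6 10-1 21-13 6-2 6 1 5 5 9 23 5 28 4 4 14 11 18 22 11 9 23 13 18 22 8 7 33 11 9 1 10-7 6-13 0-13-7-15-1-6 2-6 10-10 3-7 2-8-2-8-14-41-7-11-11-4-5 2-14 9-4 0-5-3-10-31-18-18 0-6 3-9"/></g><g data-elev="650"><path d="M269 463l0-12-5-13-19-17-21-11-4-8 2-9 8-9 33-19 2-7-1-5-7-4-8 0-8 3-14 8-6 1-10-4-16-14-17 0-7-3-44-35 1-3 14-11 10-13 1-7-6-5-8 0-38 8-11 7-5 15-4 1-6-2-5-5-11-26-11-18-1-7 2-15-3-8-7-5-15 1-7-2"/><path d="M381 204l8 1 4-1 4-4 1-6-2-6-5-7-6-4-6-1-5 1-7 5-5 5-1 5 1 3 3 4z"/><path d="M339 160l11-1 11-6 17 4 13-2 8-5 5-5 2-6-1-7-6-8-6-2-19 16-13 14-32-5-9-6-5-7 0-8 5-11-2-6-21-12-18-13-7-2-5 1-2 5 0 6 4 16 18 20 14 20 7 6 7 3z"/></g><g data-elev="700"><path d="M206 463l-1-21 6-15-6-24 3-22-4-10-11-11-19-3-16-15-10-5-7-1-18 2-13-1-16-4-14-9-5-1-7 4-7 17-6 7-6 2-32 4"/></g><g data-elev="750"><path d="M124 463l-1-8-6-17 0-7 3-10 10-10-3-4-4-2-19 4-24 2-20 13-17 3-2 3-1 4 6 29"/><path d="M17 414l15-3 21-9 16-4 22-17 10-3 8-1 7 2 16 12 15 6 5 3 0 5-12 7-2 5 7 11 6 2 6 1 9-3 6-5 6-14 6-10 2-9-2-6-3-5-13-10-13-16-9-4-29 2-26-6-8-1-6 3-9 14-7 5-9 3-35 2"/></g><g data-elev="800"><path d="M91 463l-1-7-8-5-4 1-3 3-1 8"/><path d="M17 396l7-3 4-3-2-3-9-2"/></g>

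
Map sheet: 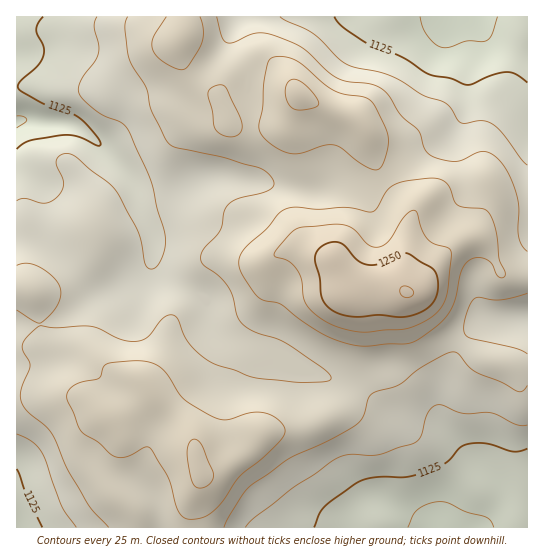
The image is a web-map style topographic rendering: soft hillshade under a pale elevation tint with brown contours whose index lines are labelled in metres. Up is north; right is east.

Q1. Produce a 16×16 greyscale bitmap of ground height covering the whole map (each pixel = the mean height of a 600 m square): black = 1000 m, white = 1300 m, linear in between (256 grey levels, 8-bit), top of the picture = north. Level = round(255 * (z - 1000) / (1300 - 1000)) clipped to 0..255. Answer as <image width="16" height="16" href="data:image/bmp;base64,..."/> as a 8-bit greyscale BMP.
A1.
<image width="16" height="16" href="data:image/bmp;base64,Qk02BQAAAAAAADYEAAAoAAAAEAAAABAAAAABAAgAAAAAAAABAAATCwAAEwsAAAABAAAAAAAAAAAAAAEBAQACAgIAAwMDAAQEBAAFBQUABgYGAAcHBwAICAgACQkJAAoKCgALCwsADAwMAA0NDQAODg4ADw8PABAQEAAREREAEhISABMTEwAUFBQAFRUVABYWFgAXFxcAGBgYABkZGQAaGhoAGxsbABwcHAAdHR0AHh4eAB8fHwAgICAAISEhACIiIgAjIyMAJCQkACUlJQAmJiYAJycnACgoKAApKSkAKioqACsrKwAsLCwALS0tAC4uLgAvLy8AMDAwADExMQAyMjIAMzMzADQ0NAA1NTUANjY2ADc3NwA4ODgAOTk5ADo6OgA7OzsAPDw8AD09PQA+Pj4APz8/AEBAQABBQUEAQkJCAENDQwBEREQARUVFAEZGRgBHR0cASEhIAElJSQBKSkoAS0tLAExMTABNTU0ATk5OAE9PTwBQUFAAUVFRAFJSUgBTU1MAVFRUAFVVVQBWVlYAV1dXAFhYWABZWVkAWlpaAFtbWwBcXFwAXV1dAF5eXgBfX18AYGBgAGFhYQBiYmIAY2NjAGRkZABlZWUAZmZmAGdnZwBoaGgAaWlpAGpqagBra2sAbGxsAG1tbQBubm4Ab29vAHBwcABxcXEAcnJyAHNzcwB0dHQAdXV1AHZ2dgB3d3cAeHh4AHl5eQB6enoAe3t7AHx8fAB9fX0Afn5+AH9/fwCAgIAAgYGBAIKCggCDg4MAhISEAIWFhQCGhoYAh4eHAIiIiACJiYkAioqKAIuLiwCMjIwAjY2NAI6OjgCPj48AkJCQAJGRkQCSkpIAk5OTAJSUlACVlZUAlpaWAJeXlwCYmJgAmZmZAJqamgCbm5sAnJycAJ2dnQCenp4An5+fAKCgoAChoaEAoqKiAKOjowCkpKQApaWlAKampgCnp6cAqKioAKmpqQCqqqoAq6urAKysrACtra0Arq6uAK+vrwCwsLAAsbGxALKysgCzs7MAtLS0ALW1tQC2trYAt7e3ALi4uAC5ubkAurq6ALu7uwC8vLwAvb29AL6+vgC/v78AwMDAAMHBwQDCwsIAw8PDAMTExADFxcUAxsbGAMfHxwDIyMgAycnJAMrKygDLy8sAzMzMAM3NzQDOzs4Az8/PANDQ0ADR0dEA0tLSANPT0wDU1NQA1dXVANbW1gDX19cA2NjYANnZ2QDa2toA29vbANzc3ADd3d0A3t7eAN/f3wDg4OAA4eHhAOLi4gDj4+MA5OTkAOXl5QDm5uYA5+fnAOjo6ADp6ekA6urqAOvr6wDs7OwA7e3tAO7u7gDv7+8A8PDwAPHx8QDy8vIA8/PzAPT09AD19fUA9vb2APf39wD4+PgA+fn5APr6+gD7+/sA/Pz8AP39/QD+/v4A////AGl/lqKerZ6Dd2tiXlZTV1xxi6Ojpby1mYd6bmlmYWBhfJmprK6+tbGfkYaCe29pbJSksbKwsairpKGYjYV8fYSYpayxsKGYl5aWl5WQio+VlpuioaGXk5SVmqSjoJaYlpaTkYyTkJCao7vNzsimkIifkomEhYuUrLbS3+Llvpyej4yQhYCPnbXB1dTO0sCtoYaLkoR/jJaitr25tMCzsJt8goh6gYaOlZ2gpaqzrKeYdX51d4mOlJqlpamqnpaZiV5ncYGUoaqqtrS4q5SHg3lpdoSLm6Wqqb25qpiDeHNxaXWBkqapoqeuln92aWBgZmhygJassJSSi3trZVpTU14="/>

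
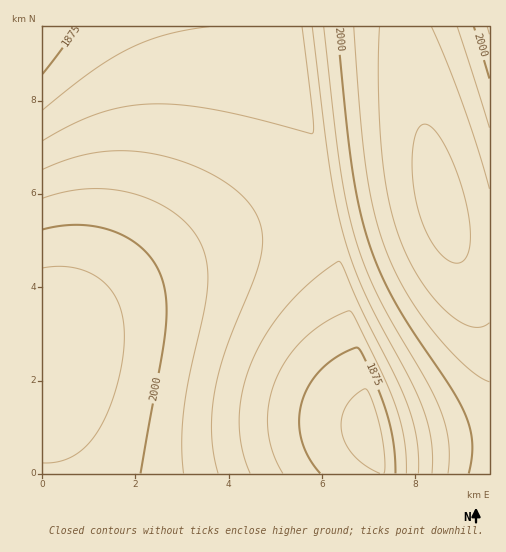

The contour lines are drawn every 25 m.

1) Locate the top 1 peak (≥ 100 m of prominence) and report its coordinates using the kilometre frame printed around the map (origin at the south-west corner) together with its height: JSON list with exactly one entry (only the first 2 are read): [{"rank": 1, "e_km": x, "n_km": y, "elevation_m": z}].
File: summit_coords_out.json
[{"rank": 1, "e_km": 8.56, "n_km": 5.81, "elevation_m": 2082}]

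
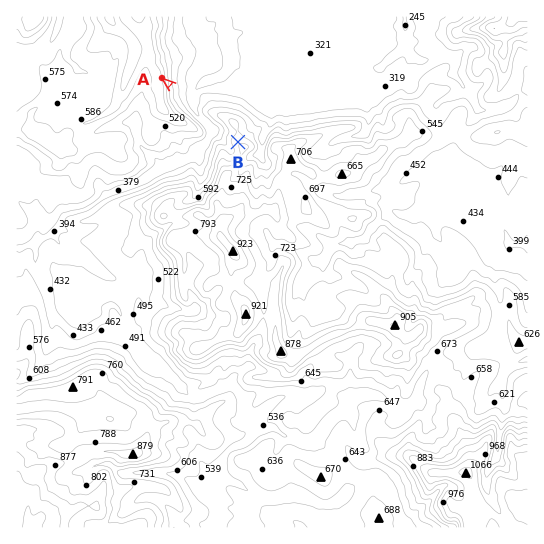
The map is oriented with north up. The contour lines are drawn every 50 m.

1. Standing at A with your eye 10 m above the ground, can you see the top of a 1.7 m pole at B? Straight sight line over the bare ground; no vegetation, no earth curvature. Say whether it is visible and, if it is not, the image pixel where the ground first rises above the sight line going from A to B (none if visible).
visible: true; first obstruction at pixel None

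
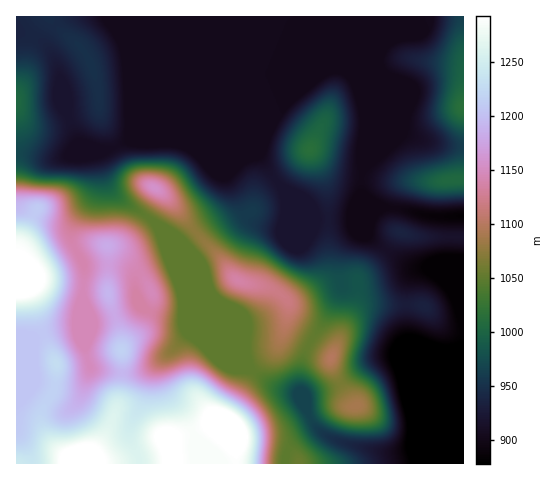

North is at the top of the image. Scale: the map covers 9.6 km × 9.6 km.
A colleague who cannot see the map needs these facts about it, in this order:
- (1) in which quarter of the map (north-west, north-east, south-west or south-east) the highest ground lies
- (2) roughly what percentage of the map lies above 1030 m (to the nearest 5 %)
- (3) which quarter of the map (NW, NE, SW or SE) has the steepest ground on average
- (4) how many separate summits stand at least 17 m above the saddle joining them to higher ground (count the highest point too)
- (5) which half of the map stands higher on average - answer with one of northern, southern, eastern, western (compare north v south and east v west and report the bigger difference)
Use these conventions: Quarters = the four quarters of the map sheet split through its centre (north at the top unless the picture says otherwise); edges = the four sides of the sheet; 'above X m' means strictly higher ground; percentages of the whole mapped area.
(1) Look to the south-west quarter for the highest ground.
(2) About 40 % of the map lies above 1030 m.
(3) Slopes are steepest in the south-east quarter.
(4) Counting only tops that stand 17 m proud, the map has 13 summits.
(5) Taken as a whole, the southern half is higher than the northern.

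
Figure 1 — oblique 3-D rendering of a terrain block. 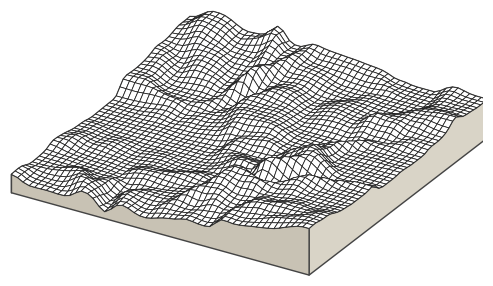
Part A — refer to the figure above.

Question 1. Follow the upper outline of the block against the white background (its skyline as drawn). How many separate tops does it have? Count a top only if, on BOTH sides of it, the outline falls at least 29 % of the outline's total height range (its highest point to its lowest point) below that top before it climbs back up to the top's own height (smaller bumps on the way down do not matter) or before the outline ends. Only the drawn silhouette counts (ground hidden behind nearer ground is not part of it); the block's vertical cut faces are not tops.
1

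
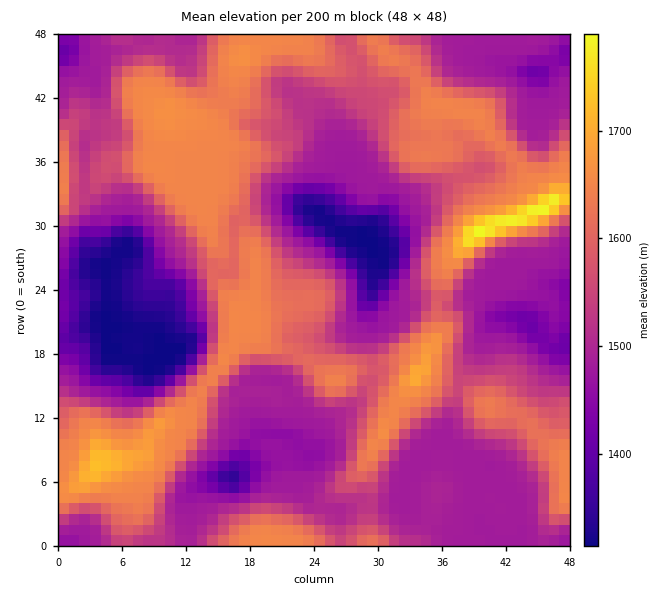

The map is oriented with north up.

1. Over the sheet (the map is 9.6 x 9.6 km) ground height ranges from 1310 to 1800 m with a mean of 1540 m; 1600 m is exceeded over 29.2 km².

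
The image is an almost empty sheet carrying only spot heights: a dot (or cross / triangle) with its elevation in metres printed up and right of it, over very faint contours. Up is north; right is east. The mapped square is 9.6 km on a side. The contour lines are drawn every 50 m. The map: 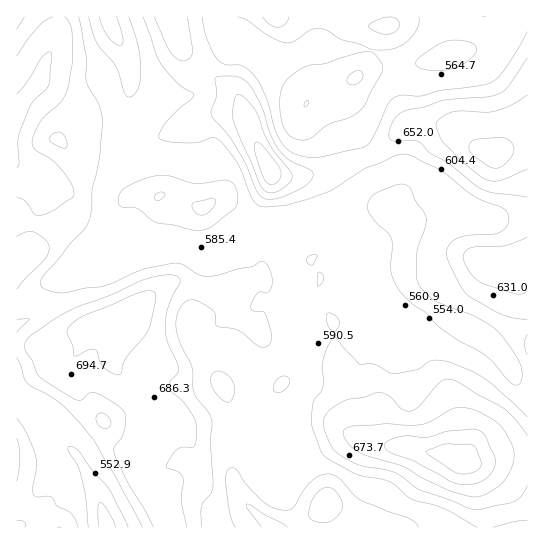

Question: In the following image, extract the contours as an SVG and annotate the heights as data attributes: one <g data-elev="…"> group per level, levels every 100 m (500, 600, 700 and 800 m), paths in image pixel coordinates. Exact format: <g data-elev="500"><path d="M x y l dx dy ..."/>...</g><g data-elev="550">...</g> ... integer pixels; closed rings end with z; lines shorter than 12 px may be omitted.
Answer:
<g data-elev="500"><path d="M99 527l-1-20 1-4 2-1 6 8 9 17"/><path d="M261 527l-14-18-1-4 1-1 40 23"/><path d="M318 522l-7-2-2-3 2-14 3-6 5-6 6-3 5-1 5 4 5 6 2 6 0 6-4 6-7 6-5 2z"/><path d="M198 214l-5-5 0-6 17-4 5 0 0 6-5 6-7 4z"/><path d="M157 201l-3-3 2-4 5-2 3 1 1 2-2 3z"/><path d="M305 107l0-4 4-2-1 4z"/><path d="M351 85l-4-3 1-5 7-6 6 0 2 4-2 6-4 3z"/><path d="M383 34l-13-5-1-4 7-4 10-4 7 0 4 2 3 6-3 5-6 4z"/><path d="M117 17l6 21 0 5-2 2-7-2-7-7-8-19"/><path d="M288 17l-2 6-8 4-8-2-8-8"/></g><g data-elev="600"><path d="M78 527l-5-12-6-4-10-5-6-9-13 0-4-2-1-6 3-20 0-12-9-23-10-16"/><path d="M202 527l0-21 9-13 2-7-3-43 2-22-3-8-11-14-4-6-2-26-11-23-4-12-1-9 1-8 3-8 5-5 5-2 7 1 17 10 1 4 0 8 2 3 20 4 21 16 8 1 4-4 2-6-6-22-3-3-9-1-3-4 7-14 3-1 5 1 4-3 2-7 0-8-5-10-5-4-9 5-44 10-10-1-14-10-10-2-32 6-31 14-13 4-13 1-25 5-14-3-6-4 0-5 3-6 27-33 12-12 5-7 3-13 1-21 8-34 2-29 0-11-4-12-11-21-1-24-7-41"/><path d="M493 527l21-5 13-2"/><path d="M17 520l7 2 1 5"/><path d="M102 428l-4-4-2-5 1-4 4-2 6 3 4 6-2 6z"/><path d="M527 417l-40-37-14-8-22-9-9-2-9-1-16 10-24 3-19-9-15 0-25-28-7 11-5 18 1 22-10 15-2 17 2 11 11 25 6 5 27 14 33 8 21 17 33 10 33 18"/><path d="M17 357l4 9 3 12 3 5 35 22 31 34 22 37 27 51"/><path d="M527 334l-3 11 3 10"/><path d="M332 331l2 2 1-2 4-5 0-4-4-6-6-3-3 2 0 6z"/><path d="M17 319l12 0-12 13"/><path d="M318 286l3-1 3-6-1-4-4-3-2 2z"/><path d="M309 265l4 0 4-10-6 0-4 3 0 4z"/><path d="M62 148l-12-7 0-4 3-3 6-2 5 3 3 11-1 2z"/><path d="M527 32l-21 36-7 8-6 6-14 4-38 4-19 6-19-1-6 1-9 7-14 32-7 10-6 3-34 8-16 2-16-4-12-9-8-15-7-28-10-21-7-8-8-7-17-1-9-6-11-22-4-20"/><path d="M24 17l-7 12"/><path d="M143 17l18 46 17 21 14 9 2 2-29 28-6 12 1 4 10 3 20 1 9-1 12-4 7 1 7 7 13 18 15 37 5 4 5 2 24-2 40-13 38-23 31-14 9-1 9 3 28 14 32 25 27 11 5 4 3 10-2 5-4 4-9 4-27 2-10 3-9 7-1 11 13 28 9 11 33 19 13 3 12 1"/></g><g data-elev="700"><path d="M471 497l12-2 18-10 8-12 5-14-1-13-9-16-8-8-14-9-12-4-12-2-8 3-18 11-10 3-13 1-23-1-28 1-9 2-5 3 0 5 3 7 13 11 42 13 20 12 23 11z"/><path d="M114 374l7 0 4-15 23-29 7-29 1-7-2-3-7 0-9 2-51 21-11 7-8 8-1 5 5 11 2 11 4-1 11-5 6 0 7 15z"/><path d="M269 193l9-2 8-5 6-7 0-5-23-31-14-33-10-12-7-4-3 3-2 12 1 13 26 63 4 5z"/><path d="M17 168l2-5-1-20 1-9 12-30 18-19 3-27-1-5-4 0-5 4-15 25-10 12"/><path d="M527 95l-16 10-17 6-9 1-24-1-11 2-11 6-3 6 4 12 4 6 19 20 22 16 6 2 8 0 28-12"/></g><g data-elev="800"><path d="M461 474l13-2 7-6 0-6-7-14-5-2-23 0-20 7 3 4 22 15z"/></g>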